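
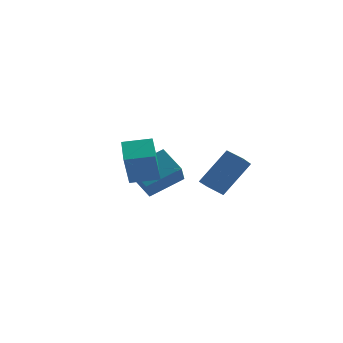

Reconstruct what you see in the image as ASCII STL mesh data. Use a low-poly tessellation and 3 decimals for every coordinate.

solid 
facet normal -0.713 0.367 0.597
outer loop
vertex -1.908 0.3 -1.715
vertex -0.686 1.332 -0.89
vertex -2.193 1.502 -2.794
endloop
endfacet
facet normal -0.679 -0.573 -0.459
outer loop
vertex -1.194 0.988 -3.63
vertex -1.908 0.3 -1.715
vertex -2.193 1.502 -2.794
endloop
endfacet
facet normal -0.713 0.367 0.597
outer loop
vertex -2.193 1.502 -2.794
vertex -0.686 1.332 -0.89
vertex -0.971 2.533 -1.968
endloop
endfacet
facet normal -0.174 0.733 -0.658
outer loop
vertex -0.971 2.533 -1.968
vertex -1.194 0.988 -3.63
vertex -2.193 1.502 -2.794
endloop
endfacet
facet normal 0.174 -0.732 0.658
outer loop
vertex -1.908 0.3 -1.715
vertex 0.313 0.818 -1.726
vertex -0.686 1.332 -0.89
endloop
endfacet
facet normal -0.679 -0.573 -0.459
outer loop
vertex -0.909 -0.213 -2.552
vertex -1.908 0.3 -1.715
vertex -1.194 0.988 -3.63
endloop
endfacet
facet normal 0.174 -0.733 0.657
outer loop
vertex -0.909 -0.213 -2.552
vertex 0.313 0.818 -1.726
vertex -1.908 0.3 -1.715
endloop
endfacet
facet normal 0.679 0.573 0.459
outer loop
vertex -0.686 1.332 -0.89
vertex 0.313 0.818 -1.726
vertex -0.971 2.533 -1.968
endloop
endfacet
facet normal -0.175 0.733 -0.658
outer loop
vertex 0.028 2.02 -2.805
vertex -1.194 0.988 -3.63
vertex -0.971 2.533 -1.968
endloop
endfacet
facet normal 0.679 0.573 0.459
outer loop
vertex -0.971 2.533 -1.968
vertex 0.313 0.818 -1.726
vertex 0.028 2.02 -2.805
endloop
endfacet
facet normal 0.713 -0.367 -0.597
outer loop
vertex 0.028 2.02 -2.805
vertex -0.909 -0.213 -2.552
vertex -1.194 0.988 -3.63
endloop
endfacet
facet normal 0.713 -0.367 -0.597
outer loop
vertex 0.313 0.818 -1.726
vertex -0.909 -0.213 -2.552
vertex 0.028 2.02 -2.805
endloop
endfacet
facet normal -0.432 -0.495 -0.754
outer loop
vertex 1.454 1.969 -3.271
vertex 0.611 2.273 -2.987
vertex 1.551 2.8 -3.872
endloop
endfacet
facet normal 0.896 -0.324 -0.303
outer loop
vertex 2.469 3.847 -2.273
vertex 1.454 1.969 -3.271
vertex 1.551 2.8 -3.872
endloop
endfacet
facet normal -0.433 -0.494 -0.754
outer loop
vertex 1.551 2.8 -3.872
vertex 0.611 2.273 -2.987
vertex 0.708 3.104 -3.587
endloop
endfacet
facet normal 0.094 0.807 -0.583
outer loop
vertex 0.708 3.104 -3.587
vertex 2.469 3.847 -2.273
vertex 1.551 2.8 -3.872
endloop
endfacet
facet normal -0.095 -0.807 0.583
outer loop
vertex 1.454 1.969 -3.271
vertex 1.529 3.32 -1.388
vertex 0.611 2.273 -2.987
endloop
endfacet
facet normal 0.896 -0.323 -0.303
outer loop
vertex 2.372 3.016 -1.673
vertex 1.454 1.969 -3.271
vertex 2.469 3.847 -2.273
endloop
endfacet
facet normal -0.094 -0.807 0.583
outer loop
vertex 2.372 3.016 -1.673
vertex 1.529 3.32 -1.388
vertex 1.454 1.969 -3.271
endloop
endfacet
facet normal -0.896 0.323 0.303
outer loop
vertex 0.611 2.273 -2.987
vertex 1.529 3.32 -1.388
vertex 0.708 3.104 -3.587
endloop
endfacet
facet normal 0.095 0.807 -0.583
outer loop
vertex 1.626 4.151 -1.989
vertex 2.469 3.847 -2.273
vertex 0.708 3.104 -3.587
endloop
endfacet
facet normal -0.896 0.324 0.303
outer loop
vertex 0.708 3.104 -3.587
vertex 1.529 3.32 -1.388
vertex 1.626 4.151 -1.989
endloop
endfacet
facet normal 0.432 0.494 0.754
outer loop
vertex 1.626 4.151 -1.989
vertex 2.372 3.016 -1.673
vertex 2.469 3.847 -2.273
endloop
endfacet
facet normal 0.433 0.494 0.754
outer loop
vertex 1.529 3.32 -1.388
vertex 2.372 3.016 -1.673
vertex 1.626 4.151 -1.989
endloop
endfacet
facet normal -0.924 -0.356 -0.143
outer loop
vertex -0.884 -2.931 -0.018
vertex -1.38 -1.869 0.545
vertex -0.952 -2.109 -1.629
endloop
endfacet
facet normal 0.381 -0.817 -0.433
outer loop
vertex 0.24 -1.651 -1.445
vertex -0.884 -2.931 -0.018
vertex -0.952 -2.109 -1.629
endloop
endfacet
facet normal -0.924 -0.355 -0.143
outer loop
vertex -0.952 -2.109 -1.629
vertex -1.38 -1.869 0.545
vertex -1.447 -1.047 -1.066
endloop
endfacet
facet normal -0.037 0.454 -0.890
outer loop
vertex -1.447 -1.047 -1.066
vertex 0.24 -1.651 -1.445
vertex -0.952 -2.109 -1.629
endloop
endfacet
facet normal 0.037 -0.454 0.890
outer loop
vertex -0.884 -2.931 -0.018
vertex -0.188 -1.411 0.729
vertex -1.38 -1.869 0.545
endloop
endfacet
facet normal 0.381 -0.817 -0.433
outer loop
vertex 0.307 -2.473 0.166
vertex -0.884 -2.931 -0.018
vertex 0.24 -1.651 -1.445
endloop
endfacet
facet normal 0.037 -0.454 0.890
outer loop
vertex 0.307 -2.473 0.166
vertex -0.188 -1.411 0.729
vertex -0.884 -2.931 -0.018
endloop
endfacet
facet normal -0.381 0.817 0.433
outer loop
vertex -1.38 -1.869 0.545
vertex -0.188 -1.411 0.729
vertex -1.447 -1.047 -1.066
endloop
endfacet
facet normal -0.037 0.454 -0.890
outer loop
vertex -0.256 -0.589 -0.882
vertex 0.24 -1.651 -1.445
vertex -1.447 -1.047 -1.066
endloop
endfacet
facet normal -0.381 0.817 0.433
outer loop
vertex -1.447 -1.047 -1.066
vertex -0.188 -1.411 0.729
vertex -0.256 -0.589 -0.882
endloop
endfacet
facet normal 0.924 0.356 0.143
outer loop
vertex -0.256 -0.589 -0.882
vertex 0.307 -2.473 0.166
vertex 0.24 -1.651 -1.445
endloop
endfacet
facet normal 0.924 0.355 0.142
outer loop
vertex -0.188 -1.411 0.729
vertex 0.307 -2.473 0.166
vertex -0.256 -0.589 -0.882
endloop
endfacet

endsolid


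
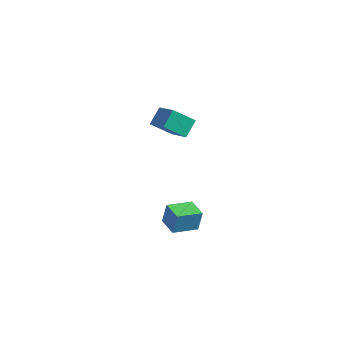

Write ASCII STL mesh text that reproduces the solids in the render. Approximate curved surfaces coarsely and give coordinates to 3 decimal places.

solid 
facet normal -0.541 -0.802 0.253
outer loop
vertex -0.053 -4.181 -3.111
vertex -0.924 -3.619 -3.19
vertex -0.133 -4.449 -4.134
endloop
endfacet
facet normal 0.839 -0.539 0.076
outer loop
vertex 0.584 -3.381 -4.47
vertex -0.053 -4.181 -3.111
vertex -0.133 -4.449 -4.134
endloop
endfacet
facet normal -0.540 -0.803 0.253
outer loop
vertex -0.133 -4.449 -4.134
vertex -0.924 -3.619 -3.19
vertex -1.005 -3.887 -4.212
endloop
endfacet
facet normal -0.076 -0.252 -0.965
outer loop
vertex -1.005 -3.887 -4.212
vertex 0.584 -3.381 -4.47
vertex -0.133 -4.449 -4.134
endloop
endfacet
facet normal 0.076 0.253 0.965
outer loop
vertex -0.053 -4.181 -3.111
vertex -0.207 -2.551 -3.526
vertex -0.924 -3.619 -3.19
endloop
endfacet
facet normal 0.838 -0.540 0.075
outer loop
vertex 0.665 -3.113 -3.448
vertex -0.053 -4.181 -3.111
vertex 0.584 -3.381 -4.47
endloop
endfacet
facet normal 0.077 0.253 0.964
outer loop
vertex 0.665 -3.113 -3.448
vertex -0.207 -2.551 -3.526
vertex -0.053 -4.181 -3.111
endloop
endfacet
facet normal -0.839 0.539 -0.075
outer loop
vertex -0.924 -3.619 -3.19
vertex -0.207 -2.551 -3.526
vertex -1.005 -3.887 -4.212
endloop
endfacet
facet normal -0.076 -0.253 -0.964
outer loop
vertex -0.287 -2.819 -4.549
vertex 0.584 -3.381 -4.47
vertex -1.005 -3.887 -4.212
endloop
endfacet
facet normal -0.838 0.540 -0.076
outer loop
vertex -1.005 -3.887 -4.212
vertex -0.207 -2.551 -3.526
vertex -0.287 -2.819 -4.549
endloop
endfacet
facet normal 0.541 0.802 -0.253
outer loop
vertex -0.287 -2.819 -4.549
vertex 0.665 -3.113 -3.448
vertex 0.584 -3.381 -4.47
endloop
endfacet
facet normal 0.540 0.803 -0.253
outer loop
vertex -0.207 -2.551 -3.526
vertex 0.665 -3.113 -3.448
vertex -0.287 -2.819 -4.549
endloop
endfacet
facet normal -0.709 -0.391 0.587
outer loop
vertex -1.106 -2.705 2.987
vertex -2.211 -2.021 2.107
vertex -1.141 -3.5 2.415
endloop
endfacet
facet normal 0.704 -0.435 0.561
outer loop
vertex -0.269 -3.019 1.693
vertex -1.106 -2.705 2.987
vertex -1.141 -3.5 2.415
endloop
endfacet
facet normal -0.709 -0.391 0.587
outer loop
vertex -1.141 -3.5 2.415
vertex -2.211 -2.021 2.107
vertex -2.247 -2.816 1.534
endloop
endfacet
facet normal -0.036 -0.811 -0.584
outer loop
vertex -2.247 -2.816 1.534
vertex -0.269 -3.019 1.693
vertex -1.141 -3.5 2.415
endloop
endfacet
facet normal 0.037 0.811 0.584
outer loop
vertex -1.106 -2.705 2.987
vertex -1.339 -1.54 1.385
vertex -2.211 -2.021 2.107
endloop
endfacet
facet normal 0.704 -0.436 0.561
outer loop
vertex -0.233 -2.224 2.266
vertex -1.106 -2.705 2.987
vertex -0.269 -3.019 1.693
endloop
endfacet
facet normal 0.036 0.811 0.584
outer loop
vertex -0.233 -2.224 2.266
vertex -1.339 -1.54 1.385
vertex -1.106 -2.705 2.987
endloop
endfacet
facet normal -0.704 0.436 -0.560
outer loop
vertex -2.211 -2.021 2.107
vertex -1.339 -1.54 1.385
vertex -2.247 -2.816 1.534
endloop
endfacet
facet normal -0.036 -0.811 -0.585
outer loop
vertex -1.374 -2.335 0.813
vertex -0.269 -3.019 1.693
vertex -2.247 -2.816 1.534
endloop
endfacet
facet normal -0.704 0.435 -0.562
outer loop
vertex -2.247 -2.816 1.534
vertex -1.339 -1.54 1.385
vertex -1.374 -2.335 0.813
endloop
endfacet
facet normal 0.709 0.391 -0.587
outer loop
vertex -1.374 -2.335 0.813
vertex -0.233 -2.224 2.266
vertex -0.269 -3.019 1.693
endloop
endfacet
facet normal 0.709 0.391 -0.587
outer loop
vertex -1.339 -1.54 1.385
vertex -0.233 -2.224 2.266
vertex -1.374 -2.335 0.813
endloop
endfacet

endsolid


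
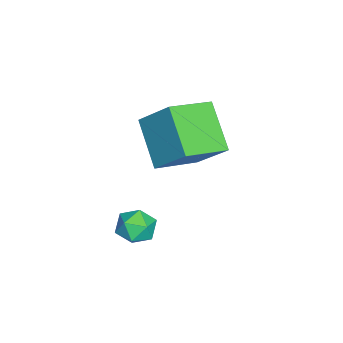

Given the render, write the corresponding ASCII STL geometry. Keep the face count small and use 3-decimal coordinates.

solid 
facet normal -0.687 0.667 -0.288
outer loop
vertex -4.791 1.935 1.349
vertex -4.198 3.13 2.703
vertex -3.406 2.778 -0.001
endloop
endfacet
facet normal -0.312 -0.628 -0.713
outer loop
vertex -2.122 1.53 0.537
vertex -4.791 1.935 1.349
vertex -3.406 2.778 -0.001
endloop
endfacet
facet normal -0.687 0.667 -0.288
outer loop
vertex -3.406 2.778 -0.001
vertex -4.198 3.13 2.703
vertex -2.813 3.973 1.353
endloop
endfacet
facet normal 0.656 0.399 -0.640
outer loop
vertex -2.813 3.973 1.353
vertex -2.122 1.53 0.537
vertex -3.406 2.778 -0.001
endloop
endfacet
facet normal -0.656 -0.399 0.640
outer loop
vertex -4.791 1.935 1.349
vertex -2.914 1.882 3.241
vertex -4.198 3.13 2.703
endloop
endfacet
facet normal -0.312 -0.628 -0.713
outer loop
vertex -3.507 0.687 1.887
vertex -4.791 1.935 1.349
vertex -2.122 1.53 0.537
endloop
endfacet
facet normal -0.656 -0.399 0.640
outer loop
vertex -3.507 0.687 1.887
vertex -2.914 1.882 3.241
vertex -4.791 1.935 1.349
endloop
endfacet
facet normal 0.312 0.628 0.713
outer loop
vertex -4.198 3.13 2.703
vertex -2.914 1.882 3.241
vertex -2.813 3.973 1.353
endloop
endfacet
facet normal 0.656 0.399 -0.640
outer loop
vertex -1.529 2.725 1.891
vertex -2.122 1.53 0.537
vertex -2.813 3.973 1.353
endloop
endfacet
facet normal 0.312 0.628 0.713
outer loop
vertex -2.813 3.973 1.353
vertex -2.914 1.882 3.241
vertex -1.529 2.725 1.891
endloop
endfacet
facet normal 0.687 -0.667 0.288
outer loop
vertex -1.529 2.725 1.891
vertex -3.507 0.687 1.887
vertex -2.122 1.53 0.537
endloop
endfacet
facet normal 0.687 -0.667 0.288
outer loop
vertex -2.914 1.882 3.241
vertex -3.507 0.687 1.887
vertex -1.529 2.725 1.891
endloop
endfacet
facet normal 0.341 0.152 0.928
outer loop
vertex -0.676 1.565 -1.377
vertex -1.308 1.175 -1.081
vertex -0.639 0.776 -1.261
endloop
endfacet
facet normal 0.880 0.109 0.463
outer loop
vertex -0.676 1.565 -1.377
vertex -0.639 0.776 -1.261
vertex -0.33 1.097 -1.924
endloop
endfacet
facet normal 0.786 0.617 -0.030
outer loop
vertex -0.676 1.565 -1.377
vertex -0.33 1.097 -1.924
vertex -0.808 1.695 -2.154
endloop
endfacet
facet normal 0.190 0.973 0.131
outer loop
vertex -0.676 1.565 -1.377
vertex -0.808 1.695 -2.154
vertex -1.412 1.743 -1.634
endloop
endfacet
facet normal -0.086 0.687 0.722
outer loop
vertex -0.676 1.565 -1.377
vertex -1.412 1.743 -1.634
vertex -1.308 1.175 -1.081
endloop
endfacet
facet normal 0.840 -0.525 0.137
outer loop
vertex -0.33 1.097 -1.924
vertex -0.639 0.776 -1.261
vertex -0.748 0.417 -1.966
endloop
endfacet
facet normal -0.032 -0.455 0.890
outer loop
vertex -0.639 0.776 -1.261
vertex -1.308 1.175 -1.081
vertex -1.352 0.465 -1.446
endloop
endfacet
facet normal -0.723 0.410 0.557
outer loop
vertex -1.308 1.175 -1.081
vertex -1.412 1.743 -1.634
vertex -1.83 1.063 -1.676
endloop
endfacet
facet normal -0.277 0.873 -0.402
outer loop
vertex -1.412 1.743 -1.634
vertex -0.808 1.695 -2.154
vertex -1.521 1.384 -2.339
endloop
endfacet
facet normal 0.689 0.297 -0.661
outer loop
vertex -0.808 1.695 -2.154
vertex -0.33 1.097 -1.924
vertex -0.852 0.985 -2.519
endloop
endfacet
facet normal -0.190 -0.973 -0.131
outer loop
vertex -1.484 0.595 -2.223
vertex -0.748 0.417 -1.966
vertex -1.352 0.465 -1.446
endloop
endfacet
facet normal -0.786 -0.617 0.030
outer loop
vertex -1.484 0.595 -2.223
vertex -1.352 0.465 -1.446
vertex -1.83 1.063 -1.676
endloop
endfacet
facet normal -0.880 -0.109 -0.463
outer loop
vertex -1.484 0.595 -2.223
vertex -1.83 1.063 -1.676
vertex -1.521 1.384 -2.339
endloop
endfacet
facet normal -0.341 -0.152 -0.928
outer loop
vertex -1.484 0.595 -2.223
vertex -1.521 1.384 -2.339
vertex -0.852 0.985 -2.519
endloop
endfacet
facet normal 0.086 -0.687 -0.722
outer loop
vertex -1.484 0.595 -2.223
vertex -0.852 0.985 -2.519
vertex -0.748 0.417 -1.966
endloop
endfacet
facet normal 0.277 -0.873 0.402
outer loop
vertex -1.352 0.465 -1.446
vertex -0.748 0.417 -1.966
vertex -0.639 0.776 -1.261
endloop
endfacet
facet normal -0.689 -0.297 0.661
outer loop
vertex -1.83 1.063 -1.676
vertex -1.352 0.465 -1.446
vertex -1.308 1.175 -1.081
endloop
endfacet
facet normal -0.840 0.525 -0.137
outer loop
vertex -1.521 1.384 -2.339
vertex -1.83 1.063 -1.676
vertex -1.412 1.743 -1.634
endloop
endfacet
facet normal 0.032 0.455 -0.890
outer loop
vertex -0.852 0.985 -2.519
vertex -1.521 1.384 -2.339
vertex -0.808 1.695 -2.154
endloop
endfacet
facet normal 0.723 -0.410 -0.557
outer loop
vertex -0.748 0.417 -1.966
vertex -0.852 0.985 -2.519
vertex -0.33 1.097 -1.924
endloop
endfacet

endsolid


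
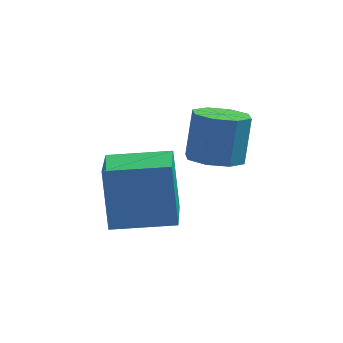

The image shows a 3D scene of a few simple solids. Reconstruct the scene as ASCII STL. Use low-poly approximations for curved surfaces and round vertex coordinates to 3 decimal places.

solid 
facet normal -0.987 -0.130 -0.091
outer loop
vertex -1.989 -3.403 -1.221
vertex -2.171 -1.6 -1.825
vertex -1.713 -4.064 -3.28
endloop
endfacet
facet normal 0.095 -0.944 0.316
outer loop
vertex 0.291 -3.8 -3.095
vertex -1.989 -3.403 -1.221
vertex -1.713 -4.064 -3.28
endloop
endfacet
facet normal -0.987 -0.130 -0.091
outer loop
vertex -1.713 -4.064 -3.28
vertex -2.171 -1.6 -1.825
vertex -1.895 -2.261 -3.883
endloop
endfacet
facet normal 0.127 -0.303 -0.944
outer loop
vertex -1.895 -2.261 -3.883
vertex 0.291 -3.8 -3.095
vertex -1.713 -4.064 -3.28
endloop
endfacet
facet normal -0.127 0.304 0.944
outer loop
vertex -1.989 -3.403 -1.221
vertex -0.167 -1.336 -1.64
vertex -2.171 -1.6 -1.825
endloop
endfacet
facet normal 0.095 -0.944 0.316
outer loop
vertex 0.015 -3.139 -1.037
vertex -1.989 -3.403 -1.221
vertex 0.291 -3.8 -3.095
endloop
endfacet
facet normal -0.127 0.303 0.945
outer loop
vertex 0.015 -3.139 -1.037
vertex -0.167 -1.336 -1.64
vertex -1.989 -3.403 -1.221
endloop
endfacet
facet normal -0.095 0.944 -0.316
outer loop
vertex -2.171 -1.6 -1.825
vertex -0.167 -1.336 -1.64
vertex -1.895 -2.261 -3.883
endloop
endfacet
facet normal 0.127 -0.304 -0.944
outer loop
vertex 0.109 -1.997 -3.699
vertex 0.291 -3.8 -3.095
vertex -1.895 -2.261 -3.883
endloop
endfacet
facet normal -0.095 0.944 -0.316
outer loop
vertex -1.895 -2.261 -3.883
vertex -0.167 -1.336 -1.64
vertex 0.109 -1.997 -3.699
endloop
endfacet
facet normal 0.987 0.130 0.091
outer loop
vertex 0.109 -1.997 -3.699
vertex 0.015 -3.139 -1.037
vertex 0.291 -3.8 -3.095
endloop
endfacet
facet normal 0.987 0.130 0.091
outer loop
vertex -0.167 -1.336 -1.64
vertex 0.015 -3.139 -1.037
vertex 0.109 -1.997 -3.699
endloop
endfacet
facet normal -0.081 -0.361 -0.929
outer loop
vertex 1.931 -0.725 -2.499
vertex 1.01 -0.535 -2.493
vertex 1.784 -0.064 -2.743
endloop
endfacet
facet normal 0.976 0.163 -0.147
outer loop
vertex 1.931 -0.725 -2.499
vertex 1.784 -0.064 -2.743
vertex 2.071 -0.094 -0.872
endloop
endfacet
facet normal 0.976 0.163 -0.147
outer loop
vertex 2.071 -0.094 -0.872
vertex 1.784 -0.064 -2.743
vertex 1.924 0.567 -1.116
endloop
endfacet
facet normal 0.079 0.361 0.929
outer loop
vertex 2.071 -0.094 -0.872
vertex 1.924 0.567 -1.116
vertex 1.15 0.095 -0.867
endloop
endfacet
facet normal -0.081 -0.360 -0.929
outer loop
vertex 1.784 -0.064 -2.743
vertex 1.01 -0.535 -2.493
vertex 1.184 0.321 -2.84
endloop
endfacet
facet normal 0.546 0.764 -0.343
outer loop
vertex 1.784 -0.064 -2.743
vertex 1.184 0.321 -2.84
vertex 1.924 0.567 -1.116
endloop
endfacet
facet normal 0.545 0.765 -0.343
outer loop
vertex 1.924 0.567 -1.116
vertex 1.184 0.321 -2.84
vertex 1.324 0.951 -1.214
endloop
endfacet
facet normal 0.079 0.361 0.929
outer loop
vertex 1.924 0.567 -1.116
vertex 1.324 0.951 -1.214
vertex 1.15 0.095 -0.867
endloop
endfacet
facet normal -0.079 -0.361 -0.929
outer loop
vertex 1.184 0.321 -2.84
vertex 1.01 -0.535 -2.493
vertex 0.482 0.204 -2.735
endloop
endfacet
facet normal -0.204 0.919 -0.338
outer loop
vertex 1.184 0.321 -2.84
vertex 0.482 0.204 -2.735
vertex 1.324 0.951 -1.214
endloop
endfacet
facet normal -0.203 0.919 -0.339
outer loop
vertex 1.324 0.951 -1.214
vertex 0.482 0.204 -2.735
vertex 0.622 0.835 -1.108
endloop
endfacet
facet normal 0.081 0.360 0.929
outer loop
vertex 1.324 0.951 -1.214
vertex 0.622 0.835 -1.108
vertex 1.15 0.095 -0.867
endloop
endfacet
facet normal -0.079 -0.361 -0.929
outer loop
vertex 0.482 0.204 -2.735
vertex 1.01 -0.535 -2.493
vertex 0.089 -0.346 -2.488
endloop
endfacet
facet normal -0.834 0.535 -0.136
outer loop
vertex 0.482 0.204 -2.735
vertex 0.089 -0.346 -2.488
vertex 0.622 0.835 -1.108
endloop
endfacet
facet normal -0.834 0.535 -0.136
outer loop
vertex 0.622 0.835 -1.108
vertex 0.089 -0.346 -2.488
vertex 0.229 0.285 -0.861
endloop
endfacet
facet normal 0.080 0.360 0.929
outer loop
vertex 0.622 0.835 -1.108
vertex 0.229 0.285 -0.861
vertex 1.15 0.095 -0.867
endloop
endfacet
facet normal -0.079 -0.361 -0.929
outer loop
vertex 0.089 -0.346 -2.488
vertex 1.01 -0.535 -2.493
vertex 0.236 -1.007 -2.244
endloop
endfacet
facet normal -0.976 -0.163 0.147
outer loop
vertex 0.089 -0.346 -2.488
vertex 0.236 -1.007 -2.244
vertex 0.229 0.285 -0.861
endloop
endfacet
facet normal -0.976 -0.163 0.147
outer loop
vertex 0.229 0.285 -0.861
vertex 0.236 -1.007 -2.244
vertex 0.376 -0.376 -0.617
endloop
endfacet
facet normal 0.081 0.361 0.929
outer loop
vertex 0.229 0.285 -0.861
vertex 0.376 -0.376 -0.617
vertex 1.15 0.095 -0.867
endloop
endfacet
facet normal -0.079 -0.361 -0.929
outer loop
vertex 0.236 -1.007 -2.244
vertex 1.01 -0.535 -2.493
vertex 0.836 -1.391 -2.146
endloop
endfacet
facet normal -0.545 -0.765 0.343
outer loop
vertex 0.236 -1.007 -2.244
vertex 0.836 -1.391 -2.146
vertex 0.376 -0.376 -0.617
endloop
endfacet
facet normal -0.546 -0.764 0.343
outer loop
vertex 0.376 -0.376 -0.617
vertex 0.836 -1.391 -2.146
vertex 0.976 -0.761 -0.52
endloop
endfacet
facet normal 0.081 0.360 0.929
outer loop
vertex 0.376 -0.376 -0.617
vertex 0.976 -0.761 -0.52
vertex 1.15 0.095 -0.867
endloop
endfacet
facet normal -0.081 -0.360 -0.929
outer loop
vertex 0.836 -1.391 -2.146
vertex 1.01 -0.535 -2.493
vertex 1.538 -1.275 -2.252
endloop
endfacet
facet normal 0.203 -0.919 0.339
outer loop
vertex 0.836 -1.391 -2.146
vertex 1.538 -1.275 -2.252
vertex 0.976 -0.761 -0.52
endloop
endfacet
facet normal 0.204 -0.919 0.339
outer loop
vertex 0.976 -0.761 -0.52
vertex 1.538 -1.275 -2.252
vertex 1.678 -0.644 -0.625
endloop
endfacet
facet normal 0.079 0.361 0.929
outer loop
vertex 0.976 -0.761 -0.52
vertex 1.678 -0.644 -0.625
vertex 1.15 0.095 -0.867
endloop
endfacet
facet normal -0.080 -0.360 -0.929
outer loop
vertex 1.538 -1.275 -2.252
vertex 1.01 -0.535 -2.493
vertex 1.931 -0.725 -2.499
endloop
endfacet
facet normal 0.834 -0.535 0.136
outer loop
vertex 1.538 -1.275 -2.252
vertex 1.931 -0.725 -2.499
vertex 1.678 -0.644 -0.625
endloop
endfacet
facet normal 0.834 -0.535 0.136
outer loop
vertex 1.678 -0.644 -0.625
vertex 1.931 -0.725 -2.499
vertex 2.071 -0.094 -0.872
endloop
endfacet
facet normal 0.079 0.361 0.929
outer loop
vertex 1.678 -0.644 -0.625
vertex 2.071 -0.094 -0.872
vertex 1.15 0.095 -0.867
endloop
endfacet

endsolid


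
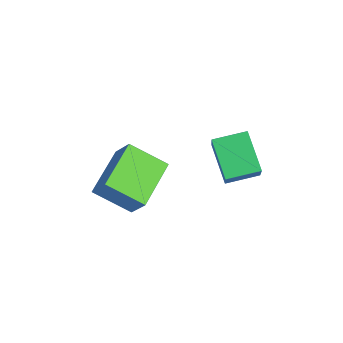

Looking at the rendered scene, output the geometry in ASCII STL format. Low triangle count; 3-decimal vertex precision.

solid 
facet normal -0.721 0.610 0.328
outer loop
vertex 1.258 -2.808 2.384
vertex 1.798 -1.773 1.648
vertex 0.675 -3.07 1.589
endloop
endfacet
facet normal -0.391 -0.750 0.534
outer loop
vertex 1.902 -4.107 1.032
vertex 1.258 -2.808 2.384
vertex 0.675 -3.07 1.589
endloop
endfacet
facet normal -0.722 0.610 0.327
outer loop
vertex 0.675 -3.07 1.589
vertex 1.798 -1.773 1.648
vertex 1.216 -2.035 0.853
endloop
endfacet
facet normal -0.571 -0.256 -0.780
outer loop
vertex 1.216 -2.035 0.853
vertex 1.902 -4.107 1.032
vertex 0.675 -3.07 1.589
endloop
endfacet
facet normal 0.571 0.257 0.780
outer loop
vertex 1.258 -2.808 2.384
vertex 3.025 -2.81 1.091
vertex 1.798 -1.773 1.648
endloop
endfacet
facet normal -0.392 -0.750 0.534
outer loop
vertex 2.484 -3.845 1.827
vertex 1.258 -2.808 2.384
vertex 1.902 -4.107 1.032
endloop
endfacet
facet normal 0.571 0.256 0.780
outer loop
vertex 2.484 -3.845 1.827
vertex 3.025 -2.81 1.091
vertex 1.258 -2.808 2.384
endloop
endfacet
facet normal 0.391 0.750 -0.534
outer loop
vertex 1.798 -1.773 1.648
vertex 3.025 -2.81 1.091
vertex 1.216 -2.035 0.853
endloop
endfacet
facet normal -0.571 -0.256 -0.780
outer loop
vertex 2.442 -3.072 0.296
vertex 1.902 -4.107 1.032
vertex 1.216 -2.035 0.853
endloop
endfacet
facet normal 0.391 0.749 -0.534
outer loop
vertex 1.216 -2.035 0.853
vertex 3.025 -2.81 1.091
vertex 2.442 -3.072 0.296
endloop
endfacet
facet normal 0.722 -0.610 -0.328
outer loop
vertex 2.442 -3.072 0.296
vertex 2.484 -3.845 1.827
vertex 1.902 -4.107 1.032
endloop
endfacet
facet normal 0.721 -0.610 -0.328
outer loop
vertex 3.025 -2.81 1.091
vertex 2.484 -3.845 1.827
vertex 2.442 -3.072 0.296
endloop
endfacet
facet normal -0.653 0.205 -0.729
outer loop
vertex 1.604 -0.415 2.049
vertex 1.695 0.62 2.259
vertex 2.657 -0.321 1.132
endloop
endfacet
facet normal -0.085 -0.976 -0.198
outer loop
vertex 3.865 -0.7 2.481
vertex 1.604 -0.415 2.049
vertex 2.657 -0.321 1.132
endloop
endfacet
facet normal -0.653 0.205 -0.729
outer loop
vertex 2.657 -0.321 1.132
vertex 1.695 0.62 2.259
vertex 2.748 0.714 1.342
endloop
endfacet
facet normal 0.753 0.067 -0.655
outer loop
vertex 2.748 0.714 1.342
vertex 3.865 -0.7 2.481
vertex 2.657 -0.321 1.132
endloop
endfacet
facet normal -0.753 -0.067 0.655
outer loop
vertex 1.604 -0.415 2.049
vertex 2.903 0.241 3.608
vertex 1.695 0.62 2.259
endloop
endfacet
facet normal -0.085 -0.976 -0.198
outer loop
vertex 2.812 -0.794 3.398
vertex 1.604 -0.415 2.049
vertex 3.865 -0.7 2.481
endloop
endfacet
facet normal -0.753 -0.067 0.655
outer loop
vertex 2.812 -0.794 3.398
vertex 2.903 0.241 3.608
vertex 1.604 -0.415 2.049
endloop
endfacet
facet normal 0.085 0.976 0.198
outer loop
vertex 1.695 0.62 2.259
vertex 2.903 0.241 3.608
vertex 2.748 0.714 1.342
endloop
endfacet
facet normal 0.753 0.067 -0.655
outer loop
vertex 3.956 0.335 2.691
vertex 3.865 -0.7 2.481
vertex 2.748 0.714 1.342
endloop
endfacet
facet normal 0.085 0.976 0.198
outer loop
vertex 2.748 0.714 1.342
vertex 2.903 0.241 3.608
vertex 3.956 0.335 2.691
endloop
endfacet
facet normal 0.653 -0.205 0.729
outer loop
vertex 3.956 0.335 2.691
vertex 2.812 -0.794 3.398
vertex 3.865 -0.7 2.481
endloop
endfacet
facet normal 0.653 -0.205 0.729
outer loop
vertex 2.903 0.241 3.608
vertex 2.812 -0.794 3.398
vertex 3.956 0.335 2.691
endloop
endfacet

endsolid


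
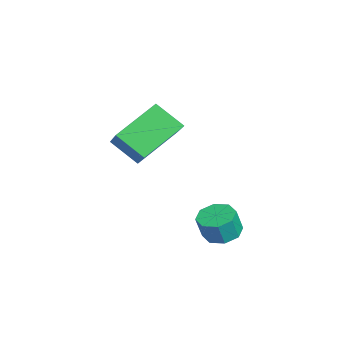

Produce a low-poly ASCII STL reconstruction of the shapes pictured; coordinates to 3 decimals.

solid 
facet normal -0.187 0.259 -0.948
outer loop
vertex -0.689 0.077 -0.608
vertex -1.415 0.082 -0.463
vertex -0.873 0.584 -0.433
endloop
endfacet
facet normal 0.927 0.365 -0.083
outer loop
vertex -0.689 0.077 -0.608
vertex -0.873 0.584 -0.433
vertex -0.499 -0.186 0.359
endloop
endfacet
facet normal 0.928 0.364 -0.084
outer loop
vertex -0.499 -0.186 0.359
vertex -0.873 0.584 -0.433
vertex -0.682 0.321 0.533
endloop
endfacet
facet normal 0.187 -0.258 0.948
outer loop
vertex -0.499 -0.186 0.359
vertex -0.682 0.321 0.533
vertex -1.225 -0.182 0.503
endloop
endfacet
facet normal -0.186 0.257 -0.948
outer loop
vertex -0.873 0.584 -0.433
vertex -1.415 0.082 -0.463
vertex -1.374 0.797 -0.277
endloop
endfacet
facet normal 0.428 0.890 0.158
outer loop
vertex -0.873 0.584 -0.433
vertex -1.374 0.797 -0.277
vertex -0.682 0.321 0.533
endloop
endfacet
facet normal 0.427 0.890 0.159
outer loop
vertex -0.682 0.321 0.533
vertex -1.374 0.797 -0.277
vertex -1.183 0.533 0.69
endloop
endfacet
facet normal 0.187 -0.259 0.948
outer loop
vertex -0.682 0.321 0.533
vertex -1.183 0.533 0.69
vertex -1.225 -0.182 0.503
endloop
endfacet
facet normal -0.186 0.257 -0.948
outer loop
vertex -1.374 0.797 -0.277
vertex -1.415 0.082 -0.463
vertex -1.899 0.59 -0.23
endloop
endfacet
facet normal -0.325 0.894 0.308
outer loop
vertex -1.374 0.797 -0.277
vertex -1.899 0.59 -0.23
vertex -1.183 0.533 0.69
endloop
endfacet
facet normal -0.323 0.895 0.307
outer loop
vertex -1.183 0.533 0.69
vertex -1.899 0.59 -0.23
vertex -1.709 0.327 0.737
endloop
endfacet
facet normal 0.186 -0.259 0.948
outer loop
vertex -1.183 0.533 0.69
vertex -1.709 0.327 0.737
vertex -1.225 -0.182 0.503
endloop
endfacet
facet normal -0.187 0.257 -0.948
outer loop
vertex -1.899 0.59 -0.23
vertex -1.415 0.082 -0.463
vertex -2.141 0.086 -0.319
endloop
endfacet
facet normal -0.885 0.376 0.276
outer loop
vertex -1.899 0.59 -0.23
vertex -2.141 0.086 -0.319
vertex -1.709 0.327 0.737
endloop
endfacet
facet normal -0.885 0.376 0.276
outer loop
vertex -1.709 0.327 0.737
vertex -2.141 0.086 -0.319
vertex -1.951 -0.177 0.648
endloop
endfacet
facet normal 0.188 -0.257 0.948
outer loop
vertex -1.709 0.327 0.737
vertex -1.951 -0.177 0.648
vertex -1.225 -0.182 0.503
endloop
endfacet
facet normal -0.187 0.258 -0.948
outer loop
vertex -2.141 0.086 -0.319
vertex -1.415 0.082 -0.463
vertex -1.958 -0.421 -0.493
endloop
endfacet
facet normal -0.928 -0.364 0.083
outer loop
vertex -2.141 0.086 -0.319
vertex -1.958 -0.421 -0.493
vertex -1.951 -0.177 0.648
endloop
endfacet
facet normal -0.927 -0.365 0.084
outer loop
vertex -1.951 -0.177 0.648
vertex -1.958 -0.421 -0.493
vertex -1.767 -0.684 0.473
endloop
endfacet
facet normal 0.187 -0.259 0.948
outer loop
vertex -1.951 -0.177 0.648
vertex -1.767 -0.684 0.473
vertex -1.225 -0.182 0.503
endloop
endfacet
facet normal -0.187 0.259 -0.948
outer loop
vertex -1.958 -0.421 -0.493
vertex -1.415 0.082 -0.463
vertex -1.457 -0.633 -0.65
endloop
endfacet
facet normal -0.426 -0.891 -0.158
outer loop
vertex -1.958 -0.421 -0.493
vertex -1.457 -0.633 -0.65
vertex -1.767 -0.684 0.473
endloop
endfacet
facet normal -0.428 -0.890 -0.158
outer loop
vertex -1.767 -0.684 0.473
vertex -1.457 -0.633 -0.65
vertex -1.266 -0.897 0.317
endloop
endfacet
facet normal 0.186 -0.257 0.948
outer loop
vertex -1.767 -0.684 0.473
vertex -1.266 -0.897 0.317
vertex -1.225 -0.182 0.503
endloop
endfacet
facet normal -0.186 0.259 -0.948
outer loop
vertex -1.457 -0.633 -0.65
vertex -1.415 0.082 -0.463
vertex -0.931 -0.427 -0.697
endloop
endfacet
facet normal 0.323 -0.895 -0.308
outer loop
vertex -1.457 -0.633 -0.65
vertex -0.931 -0.427 -0.697
vertex -1.266 -0.897 0.317
endloop
endfacet
facet normal 0.325 -0.894 -0.307
outer loop
vertex -1.266 -0.897 0.317
vertex -0.931 -0.427 -0.697
vertex -0.741 -0.69 0.27
endloop
endfacet
facet normal 0.186 -0.257 0.948
outer loop
vertex -1.266 -0.897 0.317
vertex -0.741 -0.69 0.27
vertex -1.225 -0.182 0.503
endloop
endfacet
facet normal -0.188 0.257 -0.948
outer loop
vertex -0.931 -0.427 -0.697
vertex -1.415 0.082 -0.463
vertex -0.689 0.077 -0.608
endloop
endfacet
facet normal 0.885 -0.376 -0.276
outer loop
vertex -0.931 -0.427 -0.697
vertex -0.689 0.077 -0.608
vertex -0.741 -0.69 0.27
endloop
endfacet
facet normal 0.885 -0.376 -0.276
outer loop
vertex -0.741 -0.69 0.27
vertex -0.689 0.077 -0.608
vertex -0.499 -0.186 0.359
endloop
endfacet
facet normal 0.187 -0.257 0.948
outer loop
vertex -0.741 -0.69 0.27
vertex -0.499 -0.186 0.359
vertex -1.225 -0.182 0.503
endloop
endfacet
facet normal -0.801 -0.063 -0.595
outer loop
vertex -3.761 -3.706 2.99
vertex -4.645 -2.242 4.027
vertex -3.201 -2.762 2.136
endloop
endfacet
facet normal 0.442 -0.732 -0.519
outer loop
vertex -1.615 -2.638 3.313
vertex -3.761 -3.706 2.99
vertex -3.201 -2.762 2.136
endloop
endfacet
facet normal -0.801 -0.063 -0.595
outer loop
vertex -3.201 -2.762 2.136
vertex -4.645 -2.242 4.027
vertex -4.085 -1.299 3.173
endloop
endfacet
facet normal 0.403 0.679 -0.614
outer loop
vertex -4.085 -1.299 3.173
vertex -1.615 -2.638 3.313
vertex -3.201 -2.762 2.136
endloop
endfacet
facet normal -0.403 -0.678 0.614
outer loop
vertex -3.761 -3.706 2.99
vertex -3.059 -2.118 5.204
vertex -4.645 -2.242 4.027
endloop
endfacet
facet normal 0.442 -0.732 -0.518
outer loop
vertex -2.175 -3.581 4.167
vertex -3.761 -3.706 2.99
vertex -1.615 -2.638 3.313
endloop
endfacet
facet normal -0.402 -0.679 0.614
outer loop
vertex -2.175 -3.581 4.167
vertex -3.059 -2.118 5.204
vertex -3.761 -3.706 2.99
endloop
endfacet
facet normal -0.442 0.732 0.518
outer loop
vertex -4.645 -2.242 4.027
vertex -3.059 -2.118 5.204
vertex -4.085 -1.299 3.173
endloop
endfacet
facet normal 0.403 0.678 -0.615
outer loop
vertex -2.499 -1.174 4.35
vertex -1.615 -2.638 3.313
vertex -4.085 -1.299 3.173
endloop
endfacet
facet normal -0.443 0.732 0.519
outer loop
vertex -4.085 -1.299 3.173
vertex -3.059 -2.118 5.204
vertex -2.499 -1.174 4.35
endloop
endfacet
facet normal 0.801 0.063 0.595
outer loop
vertex -2.499 -1.174 4.35
vertex -2.175 -3.581 4.167
vertex -1.615 -2.638 3.313
endloop
endfacet
facet normal 0.801 0.063 0.595
outer loop
vertex -3.059 -2.118 5.204
vertex -2.175 -3.581 4.167
vertex -2.499 -1.174 4.35
endloop
endfacet

endsolid


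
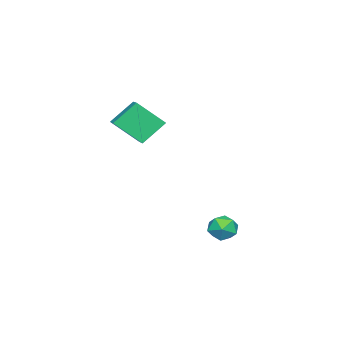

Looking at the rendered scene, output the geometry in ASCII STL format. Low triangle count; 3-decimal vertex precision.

solid 
facet normal 0.448 0.825 0.343
outer loop
vertex -0.236 4.566 -2.937
vertex -0.382 4.321 -2.157
vertex 0.322 4.097 -2.538
endloop
endfacet
facet normal 0.728 0.625 -0.283
outer loop
vertex -0.236 4.566 -2.937
vertex 0.322 4.097 -2.538
vertex 0.144 3.944 -3.335
endloop
endfacet
facet normal 0.202 0.613 -0.764
outer loop
vertex -0.236 4.566 -2.937
vertex 0.144 3.944 -3.335
vertex -0.669 4.073 -3.447
endloop
endfacet
facet normal -0.402 0.805 -0.437
outer loop
vertex -0.236 4.566 -2.937
vertex -0.669 4.073 -3.447
vertex -0.994 4.306 -2.718
endloop
endfacet
facet normal -0.250 0.936 0.247
outer loop
vertex -0.236 4.566 -2.937
vertex -0.994 4.306 -2.718
vertex -0.382 4.321 -2.157
endloop
endfacet
facet normal 0.977 -0.039 -0.211
outer loop
vertex 0.144 3.944 -3.335
vertex 0.322 4.097 -2.538
vertex 0.234 3.314 -2.802
endloop
endfacet
facet normal 0.525 0.284 0.802
outer loop
vertex 0.322 4.097 -2.538
vertex -0.382 4.321 -2.157
vertex -0.091 3.547 -2.073
endloop
endfacet
facet normal -0.605 0.462 0.648
outer loop
vertex -0.382 4.321 -2.157
vertex -0.994 4.306 -2.718
vertex -0.904 3.676 -2.185
endloop
endfacet
facet normal -0.852 0.251 -0.460
outer loop
vertex -0.994 4.306 -2.718
vertex -0.669 4.073 -3.447
vertex -1.082 3.523 -2.982
endloop
endfacet
facet normal 0.127 -0.060 -0.990
outer loop
vertex -0.669 4.073 -3.447
vertex 0.144 3.944 -3.335
vertex -0.378 3.299 -3.363
endloop
endfacet
facet normal 0.402 -0.805 0.437
outer loop
vertex -0.524 3.054 -2.583
vertex 0.234 3.314 -2.802
vertex -0.091 3.547 -2.073
endloop
endfacet
facet normal -0.202 -0.613 0.764
outer loop
vertex -0.524 3.054 -2.583
vertex -0.091 3.547 -2.073
vertex -0.904 3.676 -2.185
endloop
endfacet
facet normal -0.728 -0.625 0.283
outer loop
vertex -0.524 3.054 -2.583
vertex -0.904 3.676 -2.185
vertex -1.082 3.523 -2.982
endloop
endfacet
facet normal -0.448 -0.825 -0.343
outer loop
vertex -0.524 3.054 -2.583
vertex -1.082 3.523 -2.982
vertex -0.378 3.299 -3.363
endloop
endfacet
facet normal 0.250 -0.936 -0.247
outer loop
vertex -0.524 3.054 -2.583
vertex -0.378 3.299 -3.363
vertex 0.234 3.314 -2.802
endloop
endfacet
facet normal 0.852 -0.251 0.460
outer loop
vertex -0.091 3.547 -2.073
vertex 0.234 3.314 -2.802
vertex 0.322 4.097 -2.538
endloop
endfacet
facet normal -0.127 0.060 0.990
outer loop
vertex -0.904 3.676 -2.185
vertex -0.091 3.547 -2.073
vertex -0.382 4.321 -2.157
endloop
endfacet
facet normal -0.977 0.039 0.211
outer loop
vertex -1.082 3.523 -2.982
vertex -0.904 3.676 -2.185
vertex -0.994 4.306 -2.718
endloop
endfacet
facet normal -0.525 -0.284 -0.802
outer loop
vertex -0.378 3.299 -3.363
vertex -1.082 3.523 -2.982
vertex -0.669 4.073 -3.447
endloop
endfacet
facet normal 0.605 -0.462 -0.648
outer loop
vertex 0.234 3.314 -2.802
vertex -0.378 3.299 -3.363
vertex 0.144 3.944 -3.335
endloop
endfacet
facet normal -0.803 -0.532 -0.270
outer loop
vertex -1.937 -1.577 3.954
vertex -2.384 -0.28 2.728
vertex -1.044 -2.347 2.813
endloop
endfacet
facet normal 0.243 -0.705 0.666
outer loop
vertex 0.144 -1.56 3.212
vertex -1.937 -1.577 3.954
vertex -1.044 -2.347 2.813
endloop
endfacet
facet normal -0.803 -0.532 -0.269
outer loop
vertex -1.044 -2.347 2.813
vertex -2.384 -0.28 2.728
vertex -1.492 -1.05 1.587
endloop
endfacet
facet normal 0.544 -0.469 -0.695
outer loop
vertex -1.492 -1.05 1.587
vertex 0.144 -1.56 3.212
vertex -1.044 -2.347 2.813
endloop
endfacet
facet normal -0.544 0.469 0.695
outer loop
vertex -1.937 -1.577 3.954
vertex -1.196 0.507 3.127
vertex -2.384 -0.28 2.728
endloop
endfacet
facet normal 0.243 -0.705 0.666
outer loop
vertex -0.748 -0.79 4.353
vertex -1.937 -1.577 3.954
vertex 0.144 -1.56 3.212
endloop
endfacet
facet normal -0.544 0.469 0.695
outer loop
vertex -0.748 -0.79 4.353
vertex -1.196 0.507 3.127
vertex -1.937 -1.577 3.954
endloop
endfacet
facet normal -0.243 0.705 -0.666
outer loop
vertex -2.384 -0.28 2.728
vertex -1.196 0.507 3.127
vertex -1.492 -1.05 1.587
endloop
endfacet
facet normal 0.544 -0.470 -0.695
outer loop
vertex -0.303 -0.263 1.986
vertex 0.144 -1.56 3.212
vertex -1.492 -1.05 1.587
endloop
endfacet
facet normal -0.243 0.705 -0.666
outer loop
vertex -1.492 -1.05 1.587
vertex -1.196 0.507 3.127
vertex -0.303 -0.263 1.986
endloop
endfacet
facet normal 0.803 0.531 0.269
outer loop
vertex -0.303 -0.263 1.986
vertex -0.748 -0.79 4.353
vertex 0.144 -1.56 3.212
endloop
endfacet
facet normal 0.803 0.532 0.269
outer loop
vertex -1.196 0.507 3.127
vertex -0.748 -0.79 4.353
vertex -0.303 -0.263 1.986
endloop
endfacet

endsolid


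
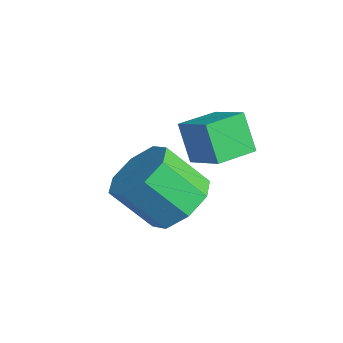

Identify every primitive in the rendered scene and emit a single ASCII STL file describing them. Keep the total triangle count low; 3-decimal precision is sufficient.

solid 
facet normal -0.852 -0.225 -0.474
outer loop
vertex -1.946 0.665 -1.043
vertex -2.235 1.9 -1.109
vertex -1.332 0.748 -2.186
endloop
endfacet
facet normal 0.228 -0.972 0.052
outer loop
vertex -0.225 1.04 -1.571
vertex -1.946 0.665 -1.043
vertex -1.332 0.748 -2.186
endloop
endfacet
facet normal -0.852 -0.225 -0.473
outer loop
vertex -1.332 0.748 -2.186
vertex -2.235 1.9 -1.109
vertex -1.622 1.983 -2.252
endloop
endfacet
facet normal 0.472 0.064 -0.879
outer loop
vertex -1.622 1.983 -2.252
vertex -0.225 1.04 -1.571
vertex -1.332 0.748 -2.186
endloop
endfacet
facet normal -0.472 -0.063 0.879
outer loop
vertex -1.946 0.665 -1.043
vertex -1.128 2.192 -0.494
vertex -2.235 1.9 -1.109
endloop
endfacet
facet normal 0.228 -0.972 0.051
outer loop
vertex -0.838 0.957 -0.428
vertex -1.946 0.665 -1.043
vertex -0.225 1.04 -1.571
endloop
endfacet
facet normal -0.471 -0.064 0.880
outer loop
vertex -0.838 0.957 -0.428
vertex -1.128 2.192 -0.494
vertex -1.946 0.665 -1.043
endloop
endfacet
facet normal -0.228 0.972 -0.052
outer loop
vertex -2.235 1.9 -1.109
vertex -1.128 2.192 -0.494
vertex -1.622 1.983 -2.252
endloop
endfacet
facet normal 0.472 0.063 -0.880
outer loop
vertex -0.514 2.275 -1.637
vertex -0.225 1.04 -1.571
vertex -1.622 1.983 -2.252
endloop
endfacet
facet normal -0.228 0.972 -0.052
outer loop
vertex -1.622 1.983 -2.252
vertex -1.128 2.192 -0.494
vertex -0.514 2.275 -1.637
endloop
endfacet
facet normal 0.852 0.225 0.473
outer loop
vertex -0.514 2.275 -1.637
vertex -0.838 0.957 -0.428
vertex -0.225 1.04 -1.571
endloop
endfacet
facet normal 0.851 0.225 0.474
outer loop
vertex -1.128 2.192 -0.494
vertex -0.838 0.957 -0.428
vertex -0.514 2.275 -1.637
endloop
endfacet
facet normal 0.353 0.580 -0.734
outer loop
vertex -1.078 -0.071 -4.48
vertex -1.793 0.694 -4.219
vertex -0.783 0.46 -3.919
endloop
endfacet
facet normal 0.865 -0.501 0.019
outer loop
vertex -1.078 -0.071 -4.48
vertex -0.783 0.46 -3.919
vertex -1.691 -1.08 -3.202
endloop
endfacet
facet normal 0.865 -0.501 0.019
outer loop
vertex -1.691 -1.08 -3.202
vertex -0.783 0.46 -3.919
vertex -1.396 -0.549 -2.641
endloop
endfacet
facet normal -0.353 -0.580 0.734
outer loop
vertex -1.691 -1.08 -3.202
vertex -1.396 -0.549 -2.641
vertex -2.407 -0.314 -2.941
endloop
endfacet
facet normal 0.353 0.580 -0.734
outer loop
vertex -0.783 0.46 -3.919
vertex -1.793 0.694 -4.219
vertex -1.08 1.128 -3.534
endloop
endfacet
facet normal 0.864 0.100 0.493
outer loop
vertex -0.783 0.46 -3.919
vertex -1.08 1.128 -3.534
vertex -1.396 -0.549 -2.641
endloop
endfacet
facet normal 0.864 0.100 0.493
outer loop
vertex -1.396 -0.549 -2.641
vertex -1.08 1.128 -3.534
vertex -1.693 0.119 -2.256
endloop
endfacet
facet normal -0.353 -0.580 0.734
outer loop
vertex -1.396 -0.549 -2.641
vertex -1.693 0.119 -2.256
vertex -2.407 -0.314 -2.941
endloop
endfacet
facet normal 0.353 0.580 -0.735
outer loop
vertex -1.08 1.128 -3.534
vertex -1.793 0.694 -4.219
vertex -1.795 1.543 -3.55
endloop
endfacet
facet normal 0.357 0.642 0.678
outer loop
vertex -1.08 1.128 -3.534
vertex -1.795 1.543 -3.55
vertex -1.693 0.119 -2.256
endloop
endfacet
facet normal 0.357 0.642 0.678
outer loop
vertex -1.693 0.119 -2.256
vertex -1.795 1.543 -3.55
vertex -2.408 0.534 -2.272
endloop
endfacet
facet normal -0.353 -0.580 0.734
outer loop
vertex -1.693 0.119 -2.256
vertex -2.408 0.534 -2.272
vertex -2.407 -0.314 -2.941
endloop
endfacet
facet normal 0.352 0.580 -0.735
outer loop
vertex -1.795 1.543 -3.55
vertex -1.793 0.694 -4.219
vertex -2.509 1.46 -3.958
endloop
endfacet
facet normal -0.360 0.808 0.466
outer loop
vertex -1.795 1.543 -3.55
vertex -2.509 1.46 -3.958
vertex -2.408 0.534 -2.272
endloop
endfacet
facet normal -0.360 0.808 0.466
outer loop
vertex -2.408 0.534 -2.272
vertex -2.509 1.46 -3.958
vertex -3.122 0.451 -2.68
endloop
endfacet
facet normal -0.352 -0.580 0.735
outer loop
vertex -2.408 0.534 -2.272
vertex -3.122 0.451 -2.68
vertex -2.407 -0.314 -2.941
endloop
endfacet
facet normal 0.353 0.580 -0.734
outer loop
vertex -2.509 1.46 -3.958
vertex -1.793 0.694 -4.219
vertex -2.804 0.929 -4.519
endloop
endfacet
facet normal -0.865 0.501 -0.019
outer loop
vertex -2.509 1.46 -3.958
vertex -2.804 0.929 -4.519
vertex -3.122 0.451 -2.68
endloop
endfacet
facet normal -0.865 0.501 -0.019
outer loop
vertex -3.122 0.451 -2.68
vertex -2.804 0.929 -4.519
vertex -3.417 -0.08 -3.241
endloop
endfacet
facet normal -0.353 -0.580 0.734
outer loop
vertex -3.122 0.451 -2.68
vertex -3.417 -0.08 -3.241
vertex -2.407 -0.314 -2.941
endloop
endfacet
facet normal 0.353 0.580 -0.734
outer loop
vertex -2.804 0.929 -4.519
vertex -1.793 0.694 -4.219
vertex -2.507 0.261 -4.904
endloop
endfacet
facet normal -0.864 -0.100 -0.493
outer loop
vertex -2.804 0.929 -4.519
vertex -2.507 0.261 -4.904
vertex -3.417 -0.08 -3.241
endloop
endfacet
facet normal -0.864 -0.100 -0.493
outer loop
vertex -3.417 -0.08 -3.241
vertex -2.507 0.261 -4.904
vertex -3.12 -0.748 -3.626
endloop
endfacet
facet normal -0.353 -0.580 0.734
outer loop
vertex -3.417 -0.08 -3.241
vertex -3.12 -0.748 -3.626
vertex -2.407 -0.314 -2.941
endloop
endfacet
facet normal 0.353 0.580 -0.734
outer loop
vertex -2.507 0.261 -4.904
vertex -1.793 0.694 -4.219
vertex -1.792 -0.154 -4.888
endloop
endfacet
facet normal -0.357 -0.642 -0.678
outer loop
vertex -2.507 0.261 -4.904
vertex -1.792 -0.154 -4.888
vertex -3.12 -0.748 -3.626
endloop
endfacet
facet normal -0.357 -0.642 -0.678
outer loop
vertex -3.12 -0.748 -3.626
vertex -1.792 -0.154 -4.888
vertex -2.405 -1.163 -3.61
endloop
endfacet
facet normal -0.353 -0.580 0.735
outer loop
vertex -3.12 -0.748 -3.626
vertex -2.405 -1.163 -3.61
vertex -2.407 -0.314 -2.941
endloop
endfacet
facet normal 0.352 0.580 -0.735
outer loop
vertex -1.792 -0.154 -4.888
vertex -1.793 0.694 -4.219
vertex -1.078 -0.071 -4.48
endloop
endfacet
facet normal 0.360 -0.808 -0.466
outer loop
vertex -1.792 -0.154 -4.888
vertex -1.078 -0.071 -4.48
vertex -2.405 -1.163 -3.61
endloop
endfacet
facet normal 0.360 -0.808 -0.466
outer loop
vertex -2.405 -1.163 -3.61
vertex -1.078 -0.071 -4.48
vertex -1.691 -1.08 -3.202
endloop
endfacet
facet normal -0.352 -0.580 0.735
outer loop
vertex -2.405 -1.163 -3.61
vertex -1.691 -1.08 -3.202
vertex -2.407 -0.314 -2.941
endloop
endfacet

endsolid


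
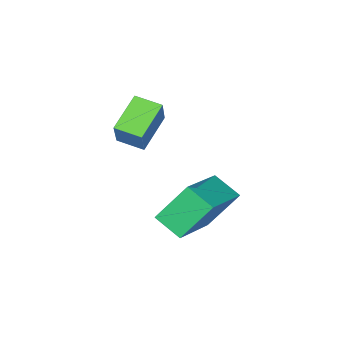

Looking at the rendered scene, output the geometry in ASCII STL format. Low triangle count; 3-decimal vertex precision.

solid 
facet normal -0.563 0.793 -0.232
outer loop
vertex 3.01 -1.948 -0.08
vertex 4.044 -1.448 -0.881
vertex 2.543 -2.57 -1.071
endloop
endfacet
facet normal -0.739 -0.357 0.572
outer loop
vertex 3.056 -3.292 -0.859
vertex 3.01 -1.948 -0.08
vertex 2.543 -2.57 -1.071
endloop
endfacet
facet normal -0.563 0.793 -0.233
outer loop
vertex 2.543 -2.57 -1.071
vertex 4.044 -1.448 -0.881
vertex 3.577 -2.071 -1.872
endloop
endfacet
facet normal -0.371 -0.494 -0.786
outer loop
vertex 3.577 -2.071 -1.872
vertex 3.056 -3.292 -0.859
vertex 2.543 -2.57 -1.071
endloop
endfacet
facet normal 0.370 0.494 0.787
outer loop
vertex 3.01 -1.948 -0.08
vertex 4.557 -2.17 -0.669
vertex 4.044 -1.448 -0.881
endloop
endfacet
facet normal -0.738 -0.357 0.572
outer loop
vertex 3.523 -2.669 0.132
vertex 3.01 -1.948 -0.08
vertex 3.056 -3.292 -0.859
endloop
endfacet
facet normal 0.370 0.495 0.786
outer loop
vertex 3.523 -2.669 0.132
vertex 4.557 -2.17 -0.669
vertex 3.01 -1.948 -0.08
endloop
endfacet
facet normal 0.738 0.357 -0.572
outer loop
vertex 4.044 -1.448 -0.881
vertex 4.557 -2.17 -0.669
vertex 3.577 -2.071 -1.872
endloop
endfacet
facet normal -0.370 -0.495 -0.786
outer loop
vertex 4.09 -2.792 -1.66
vertex 3.056 -3.292 -0.859
vertex 3.577 -2.071 -1.872
endloop
endfacet
facet normal 0.738 0.357 -0.572
outer loop
vertex 3.577 -2.071 -1.872
vertex 4.557 -2.17 -0.669
vertex 4.09 -2.792 -1.66
endloop
endfacet
facet normal 0.564 -0.793 0.233
outer loop
vertex 4.09 -2.792 -1.66
vertex 3.523 -2.669 0.132
vertex 3.056 -3.292 -0.859
endloop
endfacet
facet normal 0.563 -0.793 0.233
outer loop
vertex 4.557 -2.17 -0.669
vertex 3.523 -2.669 0.132
vertex 4.09 -2.792 -1.66
endloop
endfacet
facet normal -0.492 0.318 0.810
outer loop
vertex 1.85 -0.894 -2.953
vertex 3.479 0.1 -2.354
vertex 1.528 -0.046 -3.482
endloop
endfacet
facet normal -0.815 -0.496 -0.300
outer loop
vertex 2.321 -0.56 -4.786
vertex 1.85 -0.894 -2.953
vertex 1.528 -0.046 -3.482
endloop
endfacet
facet normal -0.492 0.319 0.810
outer loop
vertex 1.528 -0.046 -3.482
vertex 3.479 0.1 -2.354
vertex 3.157 0.947 -2.883
endloop
endfacet
facet normal -0.306 0.807 -0.505
outer loop
vertex 3.157 0.947 -2.883
vertex 2.321 -0.56 -4.786
vertex 1.528 -0.046 -3.482
endloop
endfacet
facet normal 0.307 -0.807 0.505
outer loop
vertex 1.85 -0.894 -2.953
vertex 4.272 -0.414 -3.658
vertex 3.479 0.1 -2.354
endloop
endfacet
facet normal -0.814 -0.497 -0.300
outer loop
vertex 2.643 -1.407 -4.257
vertex 1.85 -0.894 -2.953
vertex 2.321 -0.56 -4.786
endloop
endfacet
facet normal 0.307 -0.807 0.504
outer loop
vertex 2.643 -1.407 -4.257
vertex 4.272 -0.414 -3.658
vertex 1.85 -0.894 -2.953
endloop
endfacet
facet normal 0.815 0.497 0.300
outer loop
vertex 3.479 0.1 -2.354
vertex 4.272 -0.414 -3.658
vertex 3.157 0.947 -2.883
endloop
endfacet
facet normal -0.307 0.807 -0.504
outer loop
vertex 3.95 0.434 -4.187
vertex 2.321 -0.56 -4.786
vertex 3.157 0.947 -2.883
endloop
endfacet
facet normal 0.815 0.496 0.300
outer loop
vertex 3.157 0.947 -2.883
vertex 4.272 -0.414 -3.658
vertex 3.95 0.434 -4.187
endloop
endfacet
facet normal 0.492 -0.319 -0.810
outer loop
vertex 3.95 0.434 -4.187
vertex 2.643 -1.407 -4.257
vertex 2.321 -0.56 -4.786
endloop
endfacet
facet normal 0.492 -0.319 -0.810
outer loop
vertex 4.272 -0.414 -3.658
vertex 2.643 -1.407 -4.257
vertex 3.95 0.434 -4.187
endloop
endfacet

endsolid


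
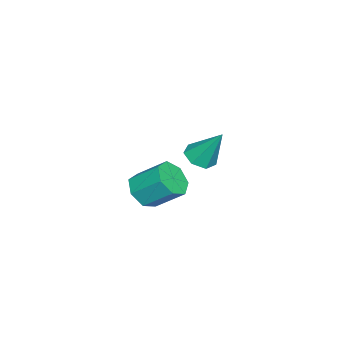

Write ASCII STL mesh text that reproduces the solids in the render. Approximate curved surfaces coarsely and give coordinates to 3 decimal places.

solid 
facet normal -0.079 -0.524 -0.848
outer loop
vertex 0.07 0.924 2.013
vertex -0.39 0.566 2.277
vertex -0.448 1.11 1.946
endloop
endfacet
facet normal 0.353 0.917 -0.186
outer loop
vertex 0.07 0.924 2.013
vertex -0.448 1.11 1.946
vertex -0.27 1.374 3.583
endloop
endfacet
facet normal -0.079 -0.524 -0.848
outer loop
vertex -0.448 1.11 1.946
vertex -0.39 0.566 2.277
vertex -0.923 0.887 2.128
endloop
endfacet
facet normal -0.452 0.887 -0.094
outer loop
vertex -0.448 1.11 1.946
vertex -0.923 0.887 2.128
vertex -0.27 1.374 3.583
endloop
endfacet
facet normal -0.078 -0.524 -0.848
outer loop
vertex -0.923 0.887 2.128
vertex -0.39 0.566 2.277
vertex -0.997 0.422 2.422
endloop
endfacet
facet normal -0.898 0.328 0.293
outer loop
vertex -0.923 0.887 2.128
vertex -0.997 0.422 2.422
vertex -0.27 1.374 3.583
endloop
endfacet
facet normal -0.078 -0.526 -0.847
outer loop
vertex -0.997 0.422 2.422
vertex -0.39 0.566 2.277
vertex -0.614 0.066 2.608
endloop
endfacet
facet normal -0.647 -0.339 0.683
outer loop
vertex -0.997 0.422 2.422
vertex -0.614 0.066 2.608
vertex -0.27 1.374 3.583
endloop
endfacet
facet normal -0.079 -0.525 -0.847
outer loop
vertex -0.614 0.066 2.608
vertex -0.39 0.566 2.277
vertex -0.063 0.086 2.544
endloop
endfacet
facet normal 0.113 -0.613 0.782
outer loop
vertex -0.614 0.066 2.608
vertex -0.063 0.086 2.544
vertex -0.27 1.374 3.583
endloop
endfacet
facet normal -0.078 -0.525 -0.848
outer loop
vertex -0.063 0.086 2.544
vertex -0.39 0.566 2.277
vertex 0.242 0.467 2.28
endloop
endfacet
facet normal 0.806 -0.287 0.517
outer loop
vertex -0.063 0.086 2.544
vertex 0.242 0.467 2.28
vertex -0.27 1.374 3.583
endloop
endfacet
facet normal -0.078 -0.525 -0.848
outer loop
vertex 0.242 0.467 2.28
vertex -0.39 0.566 2.277
vertex 0.07 0.924 2.013
endloop
endfacet
facet normal 0.915 0.394 0.085
outer loop
vertex 0.242 0.467 2.28
vertex 0.07 0.924 2.013
vertex -0.27 1.374 3.583
endloop
endfacet
facet normal 0.004 -0.776 -0.631
outer loop
vertex -2.047 -2.102 -1.891
vertex -2.777 -2.339 -1.604
vertex -2.613 -1.832 -2.227
endloop
endfacet
facet normal 0.606 0.503 -0.616
outer loop
vertex -2.047 -2.102 -1.891
vertex -2.613 -1.832 -2.227
vertex -2.052 -0.984 -0.983
endloop
endfacet
facet normal 0.605 0.504 -0.616
outer loop
vertex -2.052 -0.984 -0.983
vertex -2.613 -1.832 -2.227
vertex -2.619 -0.714 -1.319
endloop
endfacet
facet normal -0.004 0.776 0.631
outer loop
vertex -2.052 -0.984 -0.983
vertex -2.619 -0.714 -1.319
vertex -2.783 -1.221 -0.696
endloop
endfacet
facet normal 0.003 -0.776 -0.631
outer loop
vertex -2.613 -1.832 -2.227
vertex -2.777 -2.339 -1.604
vertex -3.303 -1.943 -2.094
endloop
endfacet
facet normal -0.243 0.611 -0.754
outer loop
vertex -2.613 -1.832 -2.227
vertex -3.303 -1.943 -2.094
vertex -2.619 -0.714 -1.319
endloop
endfacet
facet normal -0.245 0.611 -0.753
outer loop
vertex -2.619 -0.714 -1.319
vertex -3.303 -1.943 -2.094
vertex -3.309 -0.826 -1.185
endloop
endfacet
facet normal -0.003 0.776 0.631
outer loop
vertex -2.619 -0.714 -1.319
vertex -3.309 -0.826 -1.185
vertex -2.783 -1.221 -0.696
endloop
endfacet
facet normal 0.004 -0.776 -0.631
outer loop
vertex -3.303 -1.943 -2.094
vertex -2.777 -2.339 -1.604
vertex -3.597 -2.353 -1.592
endloop
endfacet
facet normal -0.911 0.258 -0.323
outer loop
vertex -3.303 -1.943 -2.094
vertex -3.597 -2.353 -1.592
vertex -3.309 -0.826 -1.185
endloop
endfacet
facet normal -0.911 0.258 -0.323
outer loop
vertex -3.309 -0.826 -1.185
vertex -3.597 -2.353 -1.592
vertex -3.603 -1.236 -0.683
endloop
endfacet
facet normal -0.004 0.776 0.631
outer loop
vertex -3.309 -0.826 -1.185
vertex -3.603 -1.236 -0.683
vertex -2.783 -1.221 -0.696
endloop
endfacet
facet normal 0.004 -0.776 -0.631
outer loop
vertex -3.597 -2.353 -1.592
vertex -2.777 -2.339 -1.604
vertex -3.274 -2.752 -1.099
endloop
endfacet
facet normal -0.891 -0.289 0.350
outer loop
vertex -3.597 -2.353 -1.592
vertex -3.274 -2.752 -1.099
vertex -3.603 -1.236 -0.683
endloop
endfacet
facet normal -0.890 -0.290 0.352
outer loop
vertex -3.603 -1.236 -0.683
vertex -3.274 -2.752 -1.099
vertex -3.279 -1.634 -0.191
endloop
endfacet
facet normal -0.004 0.776 0.631
outer loop
vertex -3.603 -1.236 -0.683
vertex -3.279 -1.634 -0.191
vertex -2.783 -1.221 -0.696
endloop
endfacet
facet normal 0.003 -0.776 -0.631
outer loop
vertex -3.274 -2.752 -1.099
vertex -2.777 -2.339 -1.604
vertex -2.576 -2.84 -0.987
endloop
endfacet
facet normal -0.200 -0.618 0.760
outer loop
vertex -3.274 -2.752 -1.099
vertex -2.576 -2.84 -0.987
vertex -3.279 -1.634 -0.191
endloop
endfacet
facet normal -0.201 -0.619 0.760
outer loop
vertex -3.279 -1.634 -0.191
vertex -2.576 -2.84 -0.987
vertex -2.582 -1.722 -0.078
endloop
endfacet
facet normal -0.004 0.776 0.631
outer loop
vertex -3.279 -1.634 -0.191
vertex -2.582 -1.722 -0.078
vertex -2.783 -1.221 -0.696
endloop
endfacet
facet normal 0.005 -0.776 -0.631
outer loop
vertex -2.576 -2.84 -0.987
vertex -2.777 -2.339 -1.604
vertex -2.03 -2.55 -1.339
endloop
endfacet
facet normal 0.641 -0.482 0.597
outer loop
vertex -2.576 -2.84 -0.987
vertex -2.03 -2.55 -1.339
vertex -2.582 -1.722 -0.078
endloop
endfacet
facet normal 0.641 -0.482 0.597
outer loop
vertex -2.582 -1.722 -0.078
vertex -2.03 -2.55 -1.339
vertex -2.036 -1.433 -0.431
endloop
endfacet
facet normal -0.003 0.776 0.630
outer loop
vertex -2.582 -1.722 -0.078
vertex -2.036 -1.433 -0.431
vertex -2.783 -1.221 -0.696
endloop
endfacet
facet normal 0.004 -0.776 -0.630
outer loop
vertex -2.03 -2.55 -1.339
vertex -2.777 -2.339 -1.604
vertex -2.047 -2.102 -1.891
endloop
endfacet
facet normal 1.000 0.018 -0.016
outer loop
vertex -2.03 -2.55 -1.339
vertex -2.047 -2.102 -1.891
vertex -2.036 -1.433 -0.431
endloop
endfacet
facet normal 1.000 0.017 -0.015
outer loop
vertex -2.036 -1.433 -0.431
vertex -2.047 -2.102 -1.891
vertex -2.052 -0.984 -0.983
endloop
endfacet
facet normal -0.004 0.776 0.631
outer loop
vertex -2.036 -1.433 -0.431
vertex -2.052 -0.984 -0.983
vertex -2.783 -1.221 -0.696
endloop
endfacet

endsolid


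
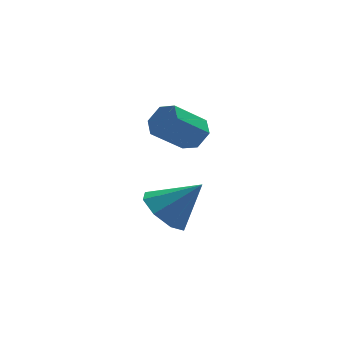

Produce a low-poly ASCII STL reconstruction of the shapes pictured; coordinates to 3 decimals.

solid 
facet normal 0.748 0.205 -0.631
outer loop
vertex 0.797 -1.702 -0.169
vertex 0.468 -1.79 -0.588
vertex 0.51 -1.295 -0.377
endloop
endfacet
facet normal 0.396 0.624 0.674
outer loop
vertex 0.797 -1.702 -0.169
vertex 0.51 -1.295 -0.377
vertex -0.08 -1.942 0.568
endloop
endfacet
facet normal 0.395 0.624 0.674
outer loop
vertex -0.08 -1.942 0.568
vertex 0.51 -1.295 -0.377
vertex -0.367 -1.535 0.359
endloop
endfacet
facet normal -0.750 -0.206 0.629
outer loop
vertex -0.08 -1.942 0.568
vertex -0.367 -1.535 0.359
vertex -0.408 -2.03 0.148
endloop
endfacet
facet normal 0.750 0.204 -0.629
outer loop
vertex 0.51 -1.295 -0.377
vertex 0.468 -1.79 -0.588
vertex 0.182 -1.383 -0.797
endloop
endfacet
facet normal -0.262 0.965 0.002
outer loop
vertex 0.51 -1.295 -0.377
vertex 0.182 -1.383 -0.797
vertex -0.367 -1.535 0.359
endloop
endfacet
facet normal -0.262 0.965 0.002
outer loop
vertex -0.367 -1.535 0.359
vertex 0.182 -1.383 -0.797
vertex -0.695 -1.623 -0.06
endloop
endfacet
facet normal -0.749 -0.206 0.630
outer loop
vertex -0.367 -1.535 0.359
vertex -0.695 -1.623 -0.06
vertex -0.408 -2.03 0.148
endloop
endfacet
facet normal 0.750 0.204 -0.629
outer loop
vertex 0.182 -1.383 -0.797
vertex 0.468 -1.79 -0.588
vertex 0.14 -1.878 -1.008
endloop
endfacet
facet normal -0.658 0.342 -0.671
outer loop
vertex 0.182 -1.383 -0.797
vertex 0.14 -1.878 -1.008
vertex -0.695 -1.623 -0.06
endloop
endfacet
facet normal -0.658 0.342 -0.671
outer loop
vertex -0.695 -1.623 -0.06
vertex 0.14 -1.878 -1.008
vertex -0.737 -2.118 -0.271
endloop
endfacet
facet normal -0.748 -0.205 0.631
outer loop
vertex -0.695 -1.623 -0.06
vertex -0.737 -2.118 -0.271
vertex -0.408 -2.03 0.148
endloop
endfacet
facet normal 0.750 0.206 -0.629
outer loop
vertex 0.14 -1.878 -1.008
vertex 0.468 -1.79 -0.588
vertex 0.427 -2.285 -0.799
endloop
endfacet
facet normal -0.395 -0.625 -0.674
outer loop
vertex 0.14 -1.878 -1.008
vertex 0.427 -2.285 -0.799
vertex -0.737 -2.118 -0.271
endloop
endfacet
facet normal -0.395 -0.624 -0.674
outer loop
vertex -0.737 -2.118 -0.271
vertex 0.427 -2.285 -0.799
vertex -0.45 -2.525 -0.063
endloop
endfacet
facet normal -0.748 -0.205 0.631
outer loop
vertex -0.737 -2.118 -0.271
vertex -0.45 -2.525 -0.063
vertex -0.408 -2.03 0.148
endloop
endfacet
facet normal 0.749 0.206 -0.630
outer loop
vertex 0.427 -2.285 -0.799
vertex 0.468 -1.79 -0.588
vertex 0.755 -2.197 -0.38
endloop
endfacet
facet normal 0.262 -0.965 -0.002
outer loop
vertex 0.427 -2.285 -0.799
vertex 0.755 -2.197 -0.38
vertex -0.45 -2.525 -0.063
endloop
endfacet
facet normal 0.262 -0.965 -0.002
outer loop
vertex -0.45 -2.525 -0.063
vertex 0.755 -2.197 -0.38
vertex -0.122 -2.437 0.357
endloop
endfacet
facet normal -0.750 -0.204 0.629
outer loop
vertex -0.45 -2.525 -0.063
vertex -0.122 -2.437 0.357
vertex -0.408 -2.03 0.148
endloop
endfacet
facet normal 0.748 0.205 -0.631
outer loop
vertex 0.755 -2.197 -0.38
vertex 0.468 -1.79 -0.588
vertex 0.797 -1.702 -0.169
endloop
endfacet
facet normal 0.658 -0.342 0.671
outer loop
vertex 0.755 -2.197 -0.38
vertex 0.797 -1.702 -0.169
vertex -0.122 -2.437 0.357
endloop
endfacet
facet normal 0.658 -0.342 0.671
outer loop
vertex -0.122 -2.437 0.357
vertex 0.797 -1.702 -0.169
vertex -0.08 -1.942 0.568
endloop
endfacet
facet normal -0.750 -0.204 0.629
outer loop
vertex -0.122 -2.437 0.357
vertex -0.08 -1.942 0.568
vertex -0.408 -2.03 0.148
endloop
endfacet
facet normal -0.696 0.127 -0.707
outer loop
vertex 0.002 -2.628 -3.572
vertex -0.39 -2.134 -3.097
vertex 0.177 -2.053 -3.641
endloop
endfacet
facet normal 0.909 -0.310 -0.279
outer loop
vertex 0.002 -2.628 -3.572
vertex 0.177 -2.053 -3.641
vertex 0.55 -2.306 -2.143
endloop
endfacet
facet normal -0.696 0.128 -0.706
outer loop
vertex 0.177 -2.053 -3.641
vertex -0.39 -2.134 -3.097
vertex 0.02 -1.526 -3.391
endloop
endfacet
facet normal 0.920 0.354 -0.169
outer loop
vertex 0.177 -2.053 -3.641
vertex 0.02 -1.526 -3.391
vertex 0.55 -2.306 -2.143
endloop
endfacet
facet normal -0.696 0.128 -0.707
outer loop
vertex 0.02 -1.526 -3.391
vertex -0.39 -2.134 -3.097
vertex -0.378 -1.355 -2.968
endloop
endfacet
facet normal 0.585 0.776 0.237
outer loop
vertex 0.02 -1.526 -3.391
vertex -0.378 -1.355 -2.968
vertex 0.55 -2.306 -2.143
endloop
endfacet
facet normal -0.697 0.128 -0.706
outer loop
vertex -0.378 -1.355 -2.968
vertex -0.39 -2.134 -3.097
vertex -0.782 -1.64 -2.621
endloop
endfacet
facet normal 0.102 0.707 0.700
outer loop
vertex -0.378 -1.355 -2.968
vertex -0.782 -1.64 -2.621
vertex 0.55 -2.306 -2.143
endloop
endfacet
facet normal -0.696 0.128 -0.706
outer loop
vertex -0.782 -1.64 -2.621
vertex -0.39 -2.134 -3.097
vertex -0.957 -2.215 -2.553
endloop
endfacet
facet normal -0.247 0.188 0.951
outer loop
vertex -0.782 -1.64 -2.621
vertex -0.957 -2.215 -2.553
vertex 0.55 -2.306 -2.143
endloop
endfacet
facet normal -0.696 0.128 -0.706
outer loop
vertex -0.957 -2.215 -2.553
vertex -0.39 -2.134 -3.097
vertex -0.8 -2.742 -2.803
endloop
endfacet
facet normal -0.258 -0.476 0.841
outer loop
vertex -0.957 -2.215 -2.553
vertex -0.8 -2.742 -2.803
vertex 0.55 -2.306 -2.143
endloop
endfacet
facet normal -0.695 0.127 -0.707
outer loop
vertex -0.8 -2.742 -2.803
vertex -0.39 -2.134 -3.097
vertex -0.402 -2.913 -3.225
endloop
endfacet
facet normal 0.077 -0.897 0.436
outer loop
vertex -0.8 -2.742 -2.803
vertex -0.402 -2.913 -3.225
vertex 0.55 -2.306 -2.143
endloop
endfacet
facet normal -0.696 0.127 -0.706
outer loop
vertex -0.402 -2.913 -3.225
vertex -0.39 -2.134 -3.097
vertex 0.002 -2.628 -3.572
endloop
endfacet
facet normal 0.560 -0.828 -0.028
outer loop
vertex -0.402 -2.913 -3.225
vertex 0.002 -2.628 -3.572
vertex 0.55 -2.306 -2.143
endloop
endfacet

endsolid


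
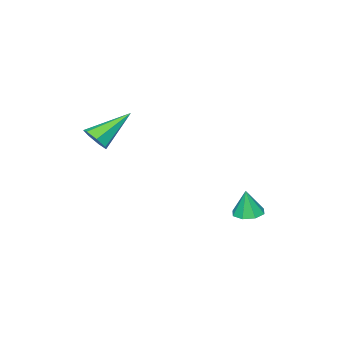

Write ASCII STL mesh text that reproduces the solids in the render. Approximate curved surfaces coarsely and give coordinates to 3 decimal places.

solid 
facet normal 0.777 -0.254 -0.577
outer loop
vertex 3.013 -0.34 3.513
vertex 2.574 -0.279 2.895
vertex 2.997 0.256 3.229
endloop
endfacet
facet normal 0.371 0.408 0.834
outer loop
vertex 3.013 -0.34 3.513
vertex 2.997 0.256 3.229
vertex 0.866 0.279 4.165
endloop
endfacet
facet normal 0.776 -0.254 -0.577
outer loop
vertex 2.997 0.256 3.229
vertex 2.574 -0.279 2.895
vertex 2.663 0.448 2.695
endloop
endfacet
facet normal 0.127 0.956 0.265
outer loop
vertex 2.997 0.256 3.229
vertex 2.663 0.448 2.695
vertex 0.866 0.279 4.165
endloop
endfacet
facet normal 0.776 -0.254 -0.578
outer loop
vertex 2.663 0.448 2.695
vertex 2.574 -0.279 2.895
vertex 2.261 0.093 2.311
endloop
endfacet
facet normal -0.386 0.843 -0.375
outer loop
vertex 2.663 0.448 2.695
vertex 2.261 0.093 2.311
vertex 0.866 0.279 4.165
endloop
endfacet
facet normal 0.776 -0.253 -0.577
outer loop
vertex 2.261 0.093 2.311
vertex 2.574 -0.279 2.895
vertex 2.095 -0.543 2.367
endloop
endfacet
facet normal -0.783 0.151 -0.604
outer loop
vertex 2.261 0.093 2.311
vertex 2.095 -0.543 2.367
vertex 0.866 0.279 4.165
endloop
endfacet
facet normal 0.776 -0.255 -0.577
outer loop
vertex 2.095 -0.543 2.367
vertex 2.574 -0.279 2.895
vertex 2.289 -0.98 2.821
endloop
endfacet
facet normal -0.763 -0.597 -0.249
outer loop
vertex 2.095 -0.543 2.367
vertex 2.289 -0.98 2.821
vertex 0.866 0.279 4.165
endloop
endfacet
facet normal 0.776 -0.254 -0.577
outer loop
vertex 2.289 -0.98 2.821
vertex 2.574 -0.279 2.895
vertex 2.698 -0.89 3.331
endloop
endfacet
facet normal -0.343 -0.839 0.423
outer loop
vertex 2.289 -0.98 2.821
vertex 2.698 -0.89 3.331
vertex 0.866 0.279 4.165
endloop
endfacet
facet normal 0.777 -0.254 -0.577
outer loop
vertex 2.698 -0.89 3.331
vertex 2.574 -0.279 2.895
vertex 3.013 -0.34 3.513
endloop
endfacet
facet normal 0.162 -0.392 0.905
outer loop
vertex 2.698 -0.89 3.331
vertex 3.013 -0.34 3.513
vertex 0.866 0.279 4.165
endloop
endfacet
facet normal -0.099 0.043 -0.994
outer loop
vertex -3.151 2.898 -3.031
vertex -3.862 3.231 -2.946
vertex -3.123 3.501 -3.008
endloop
endfacet
facet normal 0.933 -0.057 0.354
outer loop
vertex -3.151 2.898 -3.031
vertex -3.123 3.501 -3.008
vertex -3.718 3.169 -1.494
endloop
endfacet
facet normal -0.099 0.042 -0.994
outer loop
vertex -3.123 3.501 -3.008
vertex -3.862 3.231 -2.946
vertex -3.528 3.946 -2.949
endloop
endfacet
facet normal 0.702 0.586 0.404
outer loop
vertex -3.123 3.501 -3.008
vertex -3.528 3.946 -2.949
vertex -3.718 3.169 -1.494
endloop
endfacet
facet normal -0.099 0.042 -0.994
outer loop
vertex -3.528 3.946 -2.949
vertex -3.862 3.231 -2.946
vertex -4.129 3.972 -2.888
endloop
endfacet
facet normal 0.086 0.874 0.478
outer loop
vertex -3.528 3.946 -2.949
vertex -4.129 3.972 -2.888
vertex -3.718 3.169 -1.494
endloop
endfacet
facet normal -0.099 0.042 -0.994
outer loop
vertex -4.129 3.972 -2.888
vertex -3.862 3.231 -2.946
vertex -4.574 3.564 -2.861
endloop
endfacet
facet normal -0.554 0.640 0.532
outer loop
vertex -4.129 3.972 -2.888
vertex -4.574 3.564 -2.861
vertex -3.718 3.169 -1.494
endloop
endfacet
facet normal -0.100 0.041 -0.994
outer loop
vertex -4.574 3.564 -2.861
vertex -3.862 3.231 -2.946
vertex -4.602 2.96 -2.883
endloop
endfacet
facet normal -0.845 0.020 0.535
outer loop
vertex -4.574 3.564 -2.861
vertex -4.602 2.96 -2.883
vertex -3.718 3.169 -1.494
endloop
endfacet
facet normal -0.100 0.043 -0.994
outer loop
vertex -4.602 2.96 -2.883
vertex -3.862 3.231 -2.946
vertex -4.197 2.515 -2.943
endloop
endfacet
facet normal -0.614 -0.624 0.484
outer loop
vertex -4.602 2.96 -2.883
vertex -4.197 2.515 -2.943
vertex -3.718 3.169 -1.494
endloop
endfacet
facet normal -0.099 0.042 -0.994
outer loop
vertex -4.197 2.515 -2.943
vertex -3.862 3.231 -2.946
vertex -3.596 2.489 -3.004
endloop
endfacet
facet normal 0.002 -0.912 0.411
outer loop
vertex -4.197 2.515 -2.943
vertex -3.596 2.489 -3.004
vertex -3.718 3.169 -1.494
endloop
endfacet
facet normal -0.099 0.042 -0.994
outer loop
vertex -3.596 2.489 -3.004
vertex -3.862 3.231 -2.946
vertex -3.151 2.898 -3.031
endloop
endfacet
facet normal 0.644 -0.677 0.357
outer loop
vertex -3.596 2.489 -3.004
vertex -3.151 2.898 -3.031
vertex -3.718 3.169 -1.494
endloop
endfacet

endsolid


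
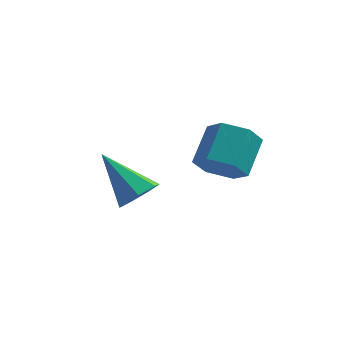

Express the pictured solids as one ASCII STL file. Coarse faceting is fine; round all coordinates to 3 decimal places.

solid 
facet normal -0.126 -0.773 -0.621
outer loop
vertex 3.754 -1.694 2.047
vertex 3.459 -2.157 2.683
vertex 2.931 -1.697 2.218
endloop
endfacet
facet normal -0.160 0.634 -0.757
outer loop
vertex 3.754 -1.694 2.047
vertex 2.931 -1.697 2.218
vertex 3.935 -0.58 2.941
endloop
endfacet
facet normal -0.161 0.634 -0.756
outer loop
vertex 3.935 -0.58 2.941
vertex 2.931 -1.697 2.218
vertex 3.113 -0.584 3.113
endloop
endfacet
facet normal 0.126 0.773 0.621
outer loop
vertex 3.935 -0.58 2.941
vertex 3.113 -0.584 3.113
vertex 3.641 -1.043 3.577
endloop
endfacet
facet normal -0.126 -0.773 -0.621
outer loop
vertex 2.931 -1.697 2.218
vertex 3.459 -2.157 2.683
vertex 2.637 -2.16 2.854
endloop
endfacet
facet normal -0.928 0.313 -0.201
outer loop
vertex 2.931 -1.697 2.218
vertex 2.637 -2.16 2.854
vertex 3.113 -0.584 3.113
endloop
endfacet
facet normal -0.928 0.313 -0.202
outer loop
vertex 3.113 -0.584 3.113
vertex 2.637 -2.16 2.854
vertex 2.818 -1.047 3.749
endloop
endfacet
facet normal 0.126 0.773 0.621
outer loop
vertex 3.113 -0.584 3.113
vertex 2.818 -1.047 3.749
vertex 3.641 -1.043 3.577
endloop
endfacet
facet normal -0.126 -0.773 -0.621
outer loop
vertex 2.637 -2.16 2.854
vertex 3.459 -2.157 2.683
vertex 3.165 -2.62 3.319
endloop
endfacet
facet normal -0.768 -0.321 0.554
outer loop
vertex 2.637 -2.16 2.854
vertex 3.165 -2.62 3.319
vertex 2.818 -1.047 3.749
endloop
endfacet
facet normal -0.767 -0.321 0.555
outer loop
vertex 2.818 -1.047 3.749
vertex 3.165 -2.62 3.319
vertex 3.346 -1.506 4.213
endloop
endfacet
facet normal 0.126 0.773 0.621
outer loop
vertex 2.818 -1.047 3.749
vertex 3.346 -1.506 4.213
vertex 3.641 -1.043 3.577
endloop
endfacet
facet normal -0.126 -0.773 -0.621
outer loop
vertex 3.165 -2.62 3.319
vertex 3.459 -2.157 2.683
vertex 3.987 -2.616 3.147
endloop
endfacet
facet normal 0.161 -0.634 0.757
outer loop
vertex 3.165 -2.62 3.319
vertex 3.987 -2.616 3.147
vertex 3.346 -1.506 4.213
endloop
endfacet
facet normal 0.159 -0.634 0.756
outer loop
vertex 3.346 -1.506 4.213
vertex 3.987 -2.616 3.147
vertex 4.169 -1.503 4.042
endloop
endfacet
facet normal 0.126 0.773 0.621
outer loop
vertex 3.346 -1.506 4.213
vertex 4.169 -1.503 4.042
vertex 3.641 -1.043 3.577
endloop
endfacet
facet normal -0.126 -0.773 -0.621
outer loop
vertex 3.987 -2.616 3.147
vertex 3.459 -2.157 2.683
vertex 4.282 -2.153 2.511
endloop
endfacet
facet normal 0.928 -0.314 0.202
outer loop
vertex 3.987 -2.616 3.147
vertex 4.282 -2.153 2.511
vertex 4.169 -1.503 4.042
endloop
endfacet
facet normal 0.928 -0.313 0.201
outer loop
vertex 4.169 -1.503 4.042
vertex 4.282 -2.153 2.511
vertex 4.463 -1.04 3.406
endloop
endfacet
facet normal 0.126 0.773 0.621
outer loop
vertex 4.169 -1.503 4.042
vertex 4.463 -1.04 3.406
vertex 3.641 -1.043 3.577
endloop
endfacet
facet normal -0.126 -0.773 -0.621
outer loop
vertex 4.282 -2.153 2.511
vertex 3.459 -2.157 2.683
vertex 3.754 -1.694 2.047
endloop
endfacet
facet normal 0.767 0.322 -0.555
outer loop
vertex 4.282 -2.153 2.511
vertex 3.754 -1.694 2.047
vertex 4.463 -1.04 3.406
endloop
endfacet
facet normal 0.768 0.320 -0.555
outer loop
vertex 4.463 -1.04 3.406
vertex 3.754 -1.694 2.047
vertex 3.935 -0.58 2.941
endloop
endfacet
facet normal 0.126 0.773 0.621
outer loop
vertex 4.463 -1.04 3.406
vertex 3.935 -0.58 2.941
vertex 3.641 -1.043 3.577
endloop
endfacet
facet normal 0.683 -0.295 -0.669
outer loop
vertex 1.381 -1.043 1.074
vertex 0.895 -1.543 0.798
vertex 1.0 -0.83 0.591
endloop
endfacet
facet normal 0.186 0.945 0.270
outer loop
vertex 1.381 -1.043 1.074
vertex 1.0 -0.83 0.591
vertex -0.415 -0.977 2.082
endloop
endfacet
facet normal 0.683 -0.295 -0.668
outer loop
vertex 1.0 -0.83 0.591
vertex 0.895 -1.543 0.798
vertex 0.54 -1.155 0.264
endloop
endfacet
facet normal -0.402 0.867 -0.296
outer loop
vertex 1.0 -0.83 0.591
vertex 0.54 -1.155 0.264
vertex -0.415 -0.977 2.082
endloop
endfacet
facet normal 0.683 -0.295 -0.668
outer loop
vertex 0.54 -1.155 0.264
vertex 0.895 -1.543 0.798
vertex 0.348 -1.772 0.34
endloop
endfacet
facet normal -0.857 0.209 -0.471
outer loop
vertex 0.54 -1.155 0.264
vertex 0.348 -1.772 0.34
vertex -0.415 -0.977 2.082
endloop
endfacet
facet normal 0.683 -0.296 -0.668
outer loop
vertex 0.348 -1.772 0.34
vertex 0.895 -1.543 0.798
vertex 0.567 -2.217 0.761
endloop
endfacet
facet normal -0.838 -0.531 -0.125
outer loop
vertex 0.348 -1.772 0.34
vertex 0.567 -2.217 0.761
vertex -0.415 -0.977 2.082
endloop
endfacet
facet normal 0.682 -0.295 -0.669
outer loop
vertex 0.567 -2.217 0.761
vertex 0.895 -1.543 0.798
vertex 1.034 -2.155 1.21
endloop
endfacet
facet normal -0.359 -0.799 0.483
outer loop
vertex 0.567 -2.217 0.761
vertex 1.034 -2.155 1.21
vertex -0.415 -0.977 2.082
endloop
endfacet
facet normal 0.683 -0.295 -0.668
outer loop
vertex 1.034 -2.155 1.21
vertex 0.895 -1.543 0.798
vertex 1.396 -1.632 1.349
endloop
endfacet
facet normal 0.221 -0.390 0.894
outer loop
vertex 1.034 -2.155 1.21
vertex 1.396 -1.632 1.349
vertex -0.415 -0.977 2.082
endloop
endfacet
facet normal 0.683 -0.295 -0.668
outer loop
vertex 1.396 -1.632 1.349
vertex 0.895 -1.543 0.798
vertex 1.381 -1.043 1.074
endloop
endfacet
facet normal 0.462 0.385 0.799
outer loop
vertex 1.396 -1.632 1.349
vertex 1.381 -1.043 1.074
vertex -0.415 -0.977 2.082
endloop
endfacet

endsolid
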